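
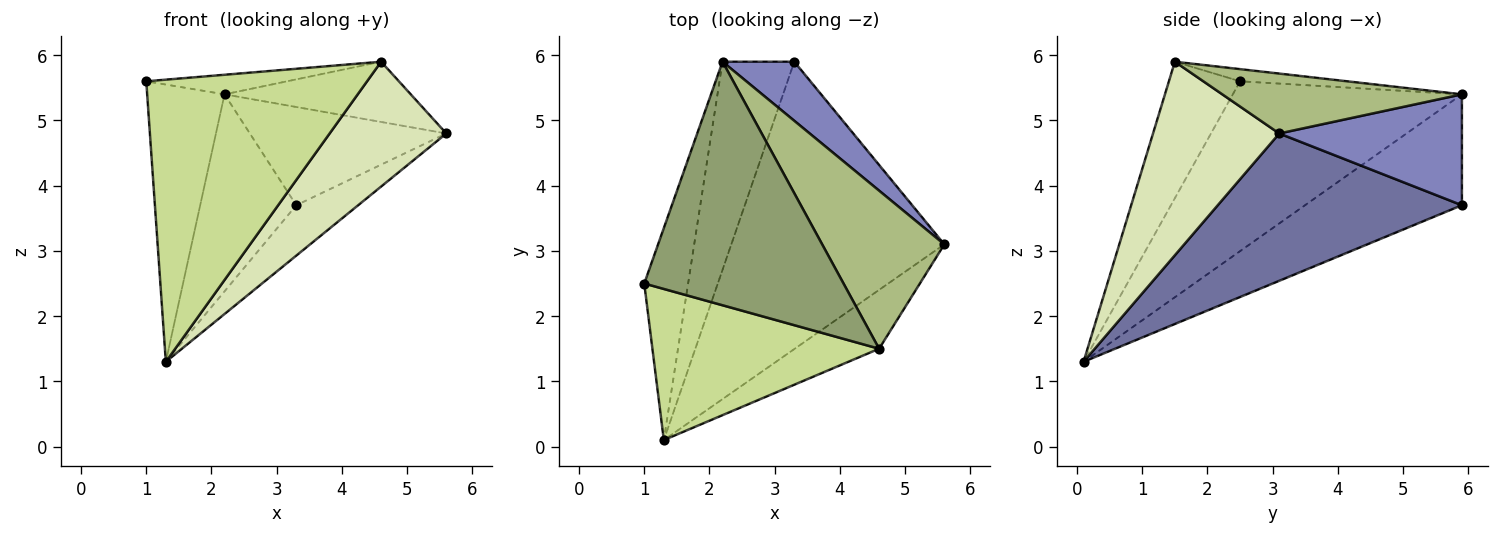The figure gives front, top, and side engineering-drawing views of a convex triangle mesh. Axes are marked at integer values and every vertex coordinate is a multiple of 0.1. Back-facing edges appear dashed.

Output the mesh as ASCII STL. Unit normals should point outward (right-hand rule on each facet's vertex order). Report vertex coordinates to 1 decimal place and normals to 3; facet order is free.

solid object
 facet normal 0.563 0.143 -0.814
  outer loop
   vertex 1.3 0.1 1.3
   vertex 3.3 5.9 3.7
   vertex 5.6 3.1 4.8
  endloop
 endfacet
 facet normal 0.623 0.670 0.403
  outer loop
   vertex 2.2 5.9 5.4
   vertex 5.6 3.1 4.8
   vertex 3.3 5.9 3.7
  endloop
 endfacet
 facet normal -0.920 0.311 -0.238
  outer loop
   vertex 2.2 5.9 5.4
   vertex 1.3 0.1 1.3
   vertex 1.0 2.5 5.6
  endloop
 endfacet
 facet normal -0.747 0.457 -0.483
  outer loop
   vertex 2.2 5.9 5.4
   vertex 3.3 5.9 3.7
   vertex 1.3 0.1 1.3
  endloop
 endfacet
 facet normal -0.061 0.080 0.995
  outer loop
   vertex 4.6 1.5 5.9
   vertex 2.2 5.9 5.4
   vertex 1.0 2.5 5.6
  endloop
 endfacet
 facet normal 0.417 0.324 0.850
  outer loop
   vertex 4.6 1.5 5.9
   vertex 5.6 3.1 4.8
   vertex 2.2 5.9 5.4
  endloop
 endfacet
 facet normal -0.273 -0.848 0.454
  outer loop
   vertex 4.6 1.5 5.9
   vertex 1.0 2.5 5.6
   vertex 1.3 0.1 1.3
  endloop
 endfacet
 facet normal 0.699 -0.647 -0.305
  outer loop
   vertex 4.6 1.5 5.9
   vertex 1.3 0.1 1.3
   vertex 5.6 3.1 4.8
  endloop
 endfacet
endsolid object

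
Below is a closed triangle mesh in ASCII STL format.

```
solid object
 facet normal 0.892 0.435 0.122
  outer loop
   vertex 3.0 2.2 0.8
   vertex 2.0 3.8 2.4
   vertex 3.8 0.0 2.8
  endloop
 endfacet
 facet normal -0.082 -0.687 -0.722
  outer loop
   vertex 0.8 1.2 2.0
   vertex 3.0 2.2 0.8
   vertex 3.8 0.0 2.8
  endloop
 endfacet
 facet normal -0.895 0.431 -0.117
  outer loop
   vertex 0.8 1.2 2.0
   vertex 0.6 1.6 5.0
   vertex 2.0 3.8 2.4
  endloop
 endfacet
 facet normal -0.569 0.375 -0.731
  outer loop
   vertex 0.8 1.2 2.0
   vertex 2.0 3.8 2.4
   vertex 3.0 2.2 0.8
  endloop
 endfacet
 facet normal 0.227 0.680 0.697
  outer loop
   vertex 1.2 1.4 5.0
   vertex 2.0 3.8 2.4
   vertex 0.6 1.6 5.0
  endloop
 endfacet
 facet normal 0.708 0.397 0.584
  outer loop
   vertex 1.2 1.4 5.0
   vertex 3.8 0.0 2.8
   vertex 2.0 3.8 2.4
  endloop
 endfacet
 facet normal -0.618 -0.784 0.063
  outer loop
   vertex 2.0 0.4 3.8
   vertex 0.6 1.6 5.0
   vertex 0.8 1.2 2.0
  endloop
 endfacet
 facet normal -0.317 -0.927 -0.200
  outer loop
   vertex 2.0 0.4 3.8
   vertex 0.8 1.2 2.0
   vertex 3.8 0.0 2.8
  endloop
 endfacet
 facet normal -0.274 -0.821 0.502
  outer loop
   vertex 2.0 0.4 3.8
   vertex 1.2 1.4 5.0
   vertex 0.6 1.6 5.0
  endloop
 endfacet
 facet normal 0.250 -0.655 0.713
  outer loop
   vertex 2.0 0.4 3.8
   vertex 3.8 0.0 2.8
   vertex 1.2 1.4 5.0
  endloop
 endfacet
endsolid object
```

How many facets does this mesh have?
10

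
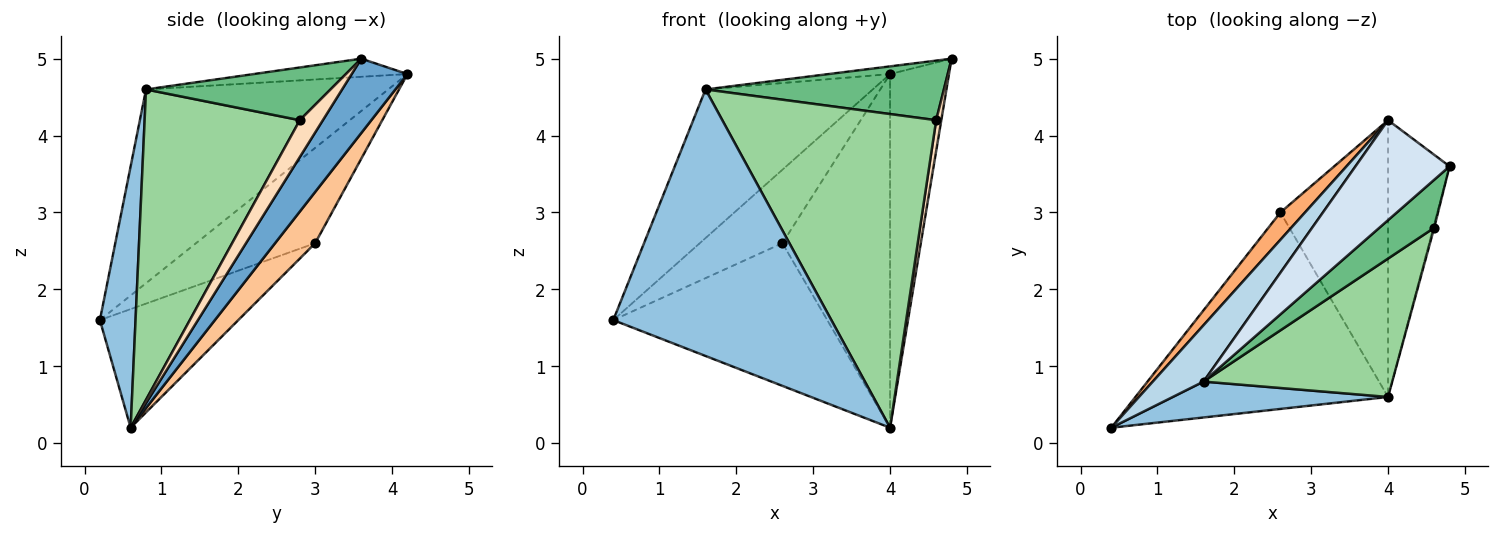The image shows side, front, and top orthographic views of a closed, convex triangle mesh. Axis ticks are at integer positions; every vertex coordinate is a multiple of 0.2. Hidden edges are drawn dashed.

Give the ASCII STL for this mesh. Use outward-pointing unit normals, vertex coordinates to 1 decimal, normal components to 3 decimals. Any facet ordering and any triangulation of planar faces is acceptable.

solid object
 facet normal 0.597 0.632 -0.494
  outer loop
   vertex 4.0 4.2 4.8
   vertex 4.8 3.6 5.0
   vertex 4.0 0.6 0.2
  endloop
 endfacet
 facet normal 0.160 -0.978 0.132
  outer loop
   vertex 1.6 0.8 4.6
   vertex 0.4 0.2 1.6
   vertex 4.0 0.6 0.2
  endloop
 endfacet
 facet normal -0.804 0.555 0.211
  outer loop
   vertex 1.6 0.8 4.6
   vertex 4.0 4.2 4.8
   vertex 0.4 0.2 1.6
  endloop
 endfacet
 facet normal -0.188 0.075 0.979
  outer loop
   vertex 1.6 0.8 4.6
   vertex 4.8 3.6 5.0
   vertex 4.0 4.2 4.8
  endloop
 endfacet
 facet normal -0.355 0.549 -0.756
  outer loop
   vertex 2.6 3.0 2.6
   vertex 4.0 0.6 0.2
   vertex 0.4 0.2 1.6
  endloop
 endfacet
 facet normal -0.804 0.558 0.207
  outer loop
   vertex 2.6 3.0 2.6
   vertex 0.4 0.2 1.6
   vertex 4.0 4.2 4.8
  endloop
 endfacet
 facet normal 0.282 0.756 -0.591
  outer loop
   vertex 2.6 3.0 2.6
   vertex 4.0 4.2 4.8
   vertex 4.0 0.6 0.2
  endloop
 endfacet
 facet normal 0.976 -0.217 -0.027
  outer loop
   vertex 4.6 2.8 4.2
   vertex 4.0 0.6 0.2
   vertex 4.8 3.6 5.0
  endloop
 endfacet
 facet normal 0.516 -0.667 0.538
  outer loop
   vertex 4.6 2.8 4.2
   vertex 4.8 3.6 5.0
   vertex 1.6 0.8 4.6
  endloop
 endfacet
 facet normal 0.553 -0.762 0.336
  outer loop
   vertex 4.6 2.8 4.2
   vertex 1.6 0.8 4.6
   vertex 4.0 0.6 0.2
  endloop
 endfacet
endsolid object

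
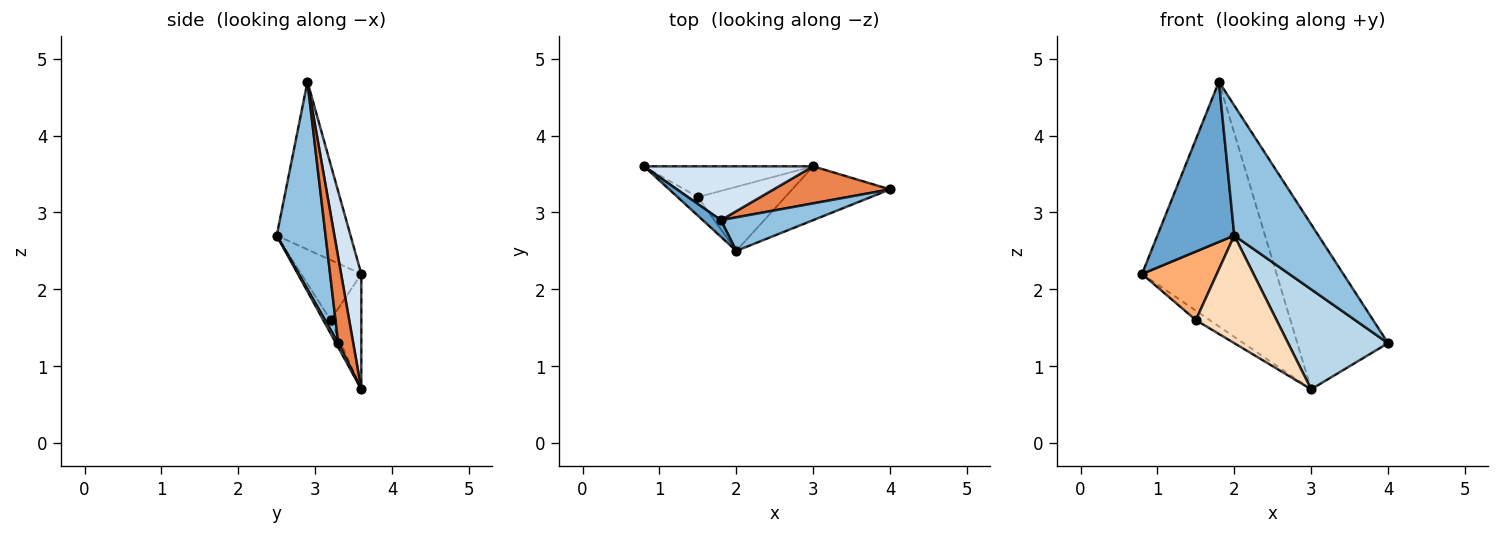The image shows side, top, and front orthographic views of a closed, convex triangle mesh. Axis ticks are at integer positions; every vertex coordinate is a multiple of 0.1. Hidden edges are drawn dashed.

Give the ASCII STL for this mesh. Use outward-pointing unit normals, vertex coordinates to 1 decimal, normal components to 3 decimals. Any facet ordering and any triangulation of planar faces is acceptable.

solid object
 facet normal -0.691 -0.719 0.075
  outer loop
   vertex 1.8 2.9 4.7
   vertex 0.8 3.6 2.2
   vertex 2.0 2.5 2.7
  endloop
 endfacet
 facet normal 0.490 -0.844 0.218
  outer loop
   vertex 1.8 2.9 4.7
   vertex 2.0 2.5 2.7
   vertex 4.0 3.3 1.3
  endloop
 endfacet
 facet normal 0.020 -0.880 -0.474
  outer loop
   vertex 3.0 3.6 0.7
   vertex 4.0 3.3 1.3
   vertex 2.0 2.5 2.7
  endloop
 endfacet
 facet normal 0.145 0.966 0.213
  outer loop
   vertex 3.0 3.6 0.7
   vertex 0.8 3.6 2.2
   vertex 1.8 2.9 4.7
  endloop
 endfacet
 facet normal 0.159 0.963 0.216
  outer loop
   vertex 3.0 3.6 0.7
   vertex 1.8 2.9 4.7
   vertex 4.0 3.3 1.3
  endloop
 endfacet
 facet normal -0.613 -0.763 -0.207
  outer loop
   vertex 1.5 3.2 1.6
   vertex 2.0 2.5 2.7
   vertex 0.8 3.6 2.2
  endloop
 endfacet
 facet normal -0.546 0.246 -0.801
  outer loop
   vertex 1.5 3.2 1.6
   vertex 0.8 3.6 2.2
   vertex 3.0 3.6 0.7
  endloop
 endfacet
 facet normal -0.078 -0.857 -0.510
  outer loop
   vertex 1.5 3.2 1.6
   vertex 3.0 3.6 0.7
   vertex 2.0 2.5 2.7
  endloop
 endfacet
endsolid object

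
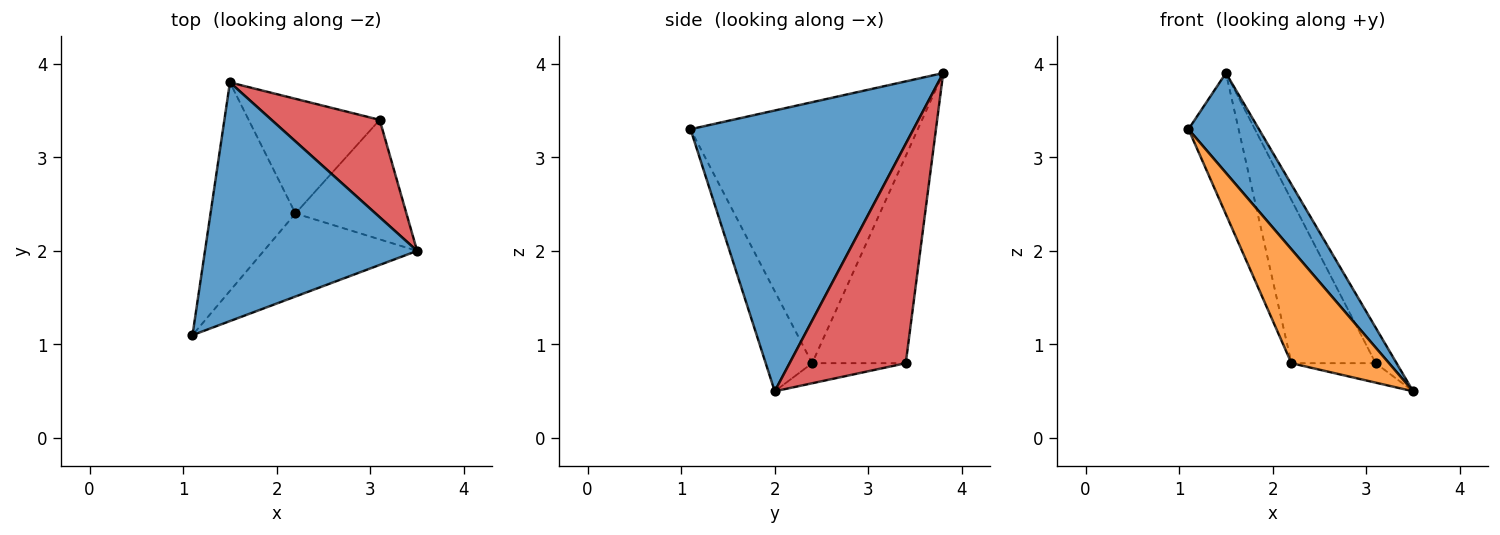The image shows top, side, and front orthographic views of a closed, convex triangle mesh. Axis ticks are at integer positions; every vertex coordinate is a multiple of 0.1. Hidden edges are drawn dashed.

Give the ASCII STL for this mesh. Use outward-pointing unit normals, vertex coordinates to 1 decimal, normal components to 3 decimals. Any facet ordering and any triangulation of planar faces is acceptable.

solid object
 facet normal 0.774 -0.245 0.585
  outer loop
   vertex 1.5 3.8 3.9
   vertex 1.1 1.1 3.3
   vertex 3.5 2.0 0.5
  endloop
 endfacet
 facet normal -0.359 -0.754 -0.550
  outer loop
   vertex 2.2 2.4 0.8
   vertex 3.5 2.0 0.5
   vertex 1.1 1.1 3.3
  endloop
 endfacet
 facet normal -0.931 0.205 -0.303
  outer loop
   vertex 2.2 2.4 0.8
   vertex 1.1 1.1 3.3
   vertex 1.5 3.8 3.9
  endloop
 endfacet
 facet normal 0.885 0.159 0.436
  outer loop
   vertex 3.1 3.4 0.8
   vertex 1.5 3.8 3.9
   vertex 3.5 2.0 0.5
  endloop
 endfacet
 facet normal -0.176 0.158 -0.972
  outer loop
   vertex 3.1 3.4 0.8
   vertex 3.5 2.0 0.5
   vertex 2.2 2.4 0.8
  endloop
 endfacet
 facet normal -0.673 0.605 -0.425
  outer loop
   vertex 3.1 3.4 0.8
   vertex 2.2 2.4 0.8
   vertex 1.5 3.8 3.9
  endloop
 endfacet
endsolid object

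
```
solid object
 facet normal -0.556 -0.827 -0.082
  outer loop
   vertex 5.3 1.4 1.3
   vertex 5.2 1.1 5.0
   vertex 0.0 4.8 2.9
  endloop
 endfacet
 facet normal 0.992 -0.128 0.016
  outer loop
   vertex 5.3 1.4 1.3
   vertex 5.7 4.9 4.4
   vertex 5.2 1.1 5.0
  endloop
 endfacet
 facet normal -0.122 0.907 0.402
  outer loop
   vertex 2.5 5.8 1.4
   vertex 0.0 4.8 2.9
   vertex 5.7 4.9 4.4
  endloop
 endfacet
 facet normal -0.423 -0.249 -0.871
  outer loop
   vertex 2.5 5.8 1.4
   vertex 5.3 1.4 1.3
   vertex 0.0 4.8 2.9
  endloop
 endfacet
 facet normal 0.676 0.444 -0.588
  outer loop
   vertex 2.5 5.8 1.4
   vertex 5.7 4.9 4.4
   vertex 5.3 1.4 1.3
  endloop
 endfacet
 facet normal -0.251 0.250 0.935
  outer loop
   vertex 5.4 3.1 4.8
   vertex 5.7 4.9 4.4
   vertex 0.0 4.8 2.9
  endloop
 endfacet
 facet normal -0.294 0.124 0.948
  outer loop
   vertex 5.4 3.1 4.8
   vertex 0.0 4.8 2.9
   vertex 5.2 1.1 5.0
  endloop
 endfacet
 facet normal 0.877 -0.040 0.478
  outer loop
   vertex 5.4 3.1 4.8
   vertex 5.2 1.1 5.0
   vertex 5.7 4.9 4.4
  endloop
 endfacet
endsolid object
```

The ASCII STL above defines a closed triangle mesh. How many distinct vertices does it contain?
6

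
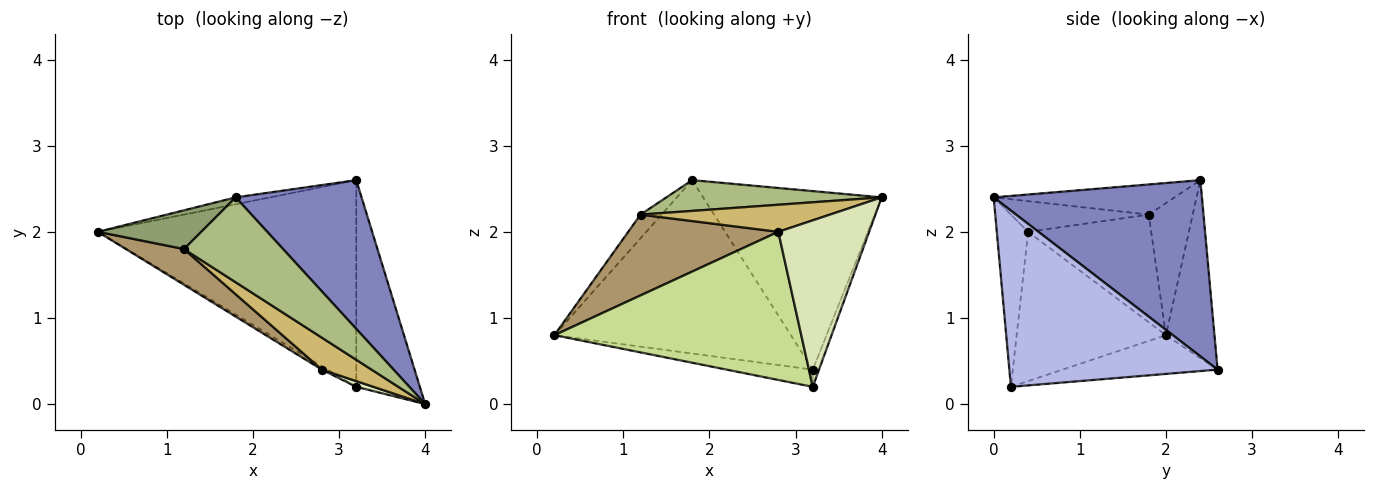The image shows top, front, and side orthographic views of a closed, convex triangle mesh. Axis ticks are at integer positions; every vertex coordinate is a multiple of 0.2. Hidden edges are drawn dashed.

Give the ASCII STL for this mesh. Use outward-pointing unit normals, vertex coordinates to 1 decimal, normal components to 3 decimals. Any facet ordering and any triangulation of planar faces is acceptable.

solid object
 facet normal -0.201 0.979 -0.039
  outer loop
   vertex 1.8 2.4 2.6
   vertex 3.2 2.6 0.4
   vertex 0.2 2.0 0.8
  endloop
 endfacet
 facet normal 0.667 0.572 0.477
  outer loop
   vertex 1.8 2.4 2.6
   vertex 4.0 0.0 2.4
   vertex 3.2 2.6 0.4
  endloop
 endfacet
 facet normal -0.148 0.082 -0.986
  outer loop
   vertex 3.2 0.2 0.2
   vertex 0.2 2.0 0.8
   vertex 3.2 2.6 0.4
  endloop
 endfacet
 facet normal 0.940 0.028 -0.339
  outer loop
   vertex 3.2 0.2 0.2
   vertex 3.2 2.6 0.4
   vertex 4.0 0.0 2.4
  endloop
 endfacet
 facet normal -0.737 0.352 0.577
  outer loop
   vertex 1.2 1.8 2.2
   vertex 1.8 2.4 2.6
   vertex 0.2 2.0 0.8
  endloop
 endfacet
 facet normal -0.275 -0.328 0.904
  outer loop
   vertex 1.2 1.8 2.2
   vertex 4.0 0.0 2.4
   vertex 1.8 2.4 2.6
  endloop
 endfacet
 facet normal -0.517 -0.856 -0.020
  outer loop
   vertex 2.8 0.4 2.0
   vertex 0.2 2.0 0.8
   vertex 3.2 0.2 0.2
  endloop
 endfacet
 facet normal -0.326 -0.945 0.033
  outer loop
   vertex 2.8 0.4 2.0
   vertex 3.2 0.2 0.2
   vertex 4.0 0.0 2.4
  endloop
 endfacet
 facet normal -0.600 -0.732 0.324
  outer loop
   vertex 2.8 0.4 2.0
   vertex 1.2 1.8 2.2
   vertex 0.2 2.0 0.8
  endloop
 endfacet
 facet normal -0.425 -0.585 0.691
  outer loop
   vertex 2.8 0.4 2.0
   vertex 4.0 0.0 2.4
   vertex 1.2 1.8 2.2
  endloop
 endfacet
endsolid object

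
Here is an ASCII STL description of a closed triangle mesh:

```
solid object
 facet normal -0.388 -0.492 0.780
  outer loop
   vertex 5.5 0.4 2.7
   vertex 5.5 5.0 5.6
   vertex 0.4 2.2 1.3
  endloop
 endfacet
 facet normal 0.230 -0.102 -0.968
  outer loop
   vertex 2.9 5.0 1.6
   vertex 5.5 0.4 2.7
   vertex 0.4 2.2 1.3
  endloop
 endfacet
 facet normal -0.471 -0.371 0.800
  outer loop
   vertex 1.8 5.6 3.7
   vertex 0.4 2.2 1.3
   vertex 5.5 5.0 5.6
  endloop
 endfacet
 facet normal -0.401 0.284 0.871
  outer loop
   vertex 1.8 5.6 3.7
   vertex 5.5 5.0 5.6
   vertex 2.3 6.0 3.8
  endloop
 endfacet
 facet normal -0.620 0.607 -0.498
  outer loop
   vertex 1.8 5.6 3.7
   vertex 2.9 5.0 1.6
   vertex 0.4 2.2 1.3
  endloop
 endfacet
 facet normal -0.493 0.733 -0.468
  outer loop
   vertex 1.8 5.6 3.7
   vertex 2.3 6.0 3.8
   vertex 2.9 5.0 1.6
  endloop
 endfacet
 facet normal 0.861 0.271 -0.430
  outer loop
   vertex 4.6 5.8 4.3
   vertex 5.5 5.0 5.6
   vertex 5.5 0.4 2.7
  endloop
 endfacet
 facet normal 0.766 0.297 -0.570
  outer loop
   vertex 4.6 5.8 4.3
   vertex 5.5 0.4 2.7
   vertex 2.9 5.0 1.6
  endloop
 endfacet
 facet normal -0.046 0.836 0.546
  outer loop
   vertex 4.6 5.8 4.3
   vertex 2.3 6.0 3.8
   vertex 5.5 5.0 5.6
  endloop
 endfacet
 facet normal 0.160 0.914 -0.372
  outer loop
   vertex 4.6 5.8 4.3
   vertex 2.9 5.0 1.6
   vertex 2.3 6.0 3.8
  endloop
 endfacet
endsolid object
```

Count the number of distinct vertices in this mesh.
7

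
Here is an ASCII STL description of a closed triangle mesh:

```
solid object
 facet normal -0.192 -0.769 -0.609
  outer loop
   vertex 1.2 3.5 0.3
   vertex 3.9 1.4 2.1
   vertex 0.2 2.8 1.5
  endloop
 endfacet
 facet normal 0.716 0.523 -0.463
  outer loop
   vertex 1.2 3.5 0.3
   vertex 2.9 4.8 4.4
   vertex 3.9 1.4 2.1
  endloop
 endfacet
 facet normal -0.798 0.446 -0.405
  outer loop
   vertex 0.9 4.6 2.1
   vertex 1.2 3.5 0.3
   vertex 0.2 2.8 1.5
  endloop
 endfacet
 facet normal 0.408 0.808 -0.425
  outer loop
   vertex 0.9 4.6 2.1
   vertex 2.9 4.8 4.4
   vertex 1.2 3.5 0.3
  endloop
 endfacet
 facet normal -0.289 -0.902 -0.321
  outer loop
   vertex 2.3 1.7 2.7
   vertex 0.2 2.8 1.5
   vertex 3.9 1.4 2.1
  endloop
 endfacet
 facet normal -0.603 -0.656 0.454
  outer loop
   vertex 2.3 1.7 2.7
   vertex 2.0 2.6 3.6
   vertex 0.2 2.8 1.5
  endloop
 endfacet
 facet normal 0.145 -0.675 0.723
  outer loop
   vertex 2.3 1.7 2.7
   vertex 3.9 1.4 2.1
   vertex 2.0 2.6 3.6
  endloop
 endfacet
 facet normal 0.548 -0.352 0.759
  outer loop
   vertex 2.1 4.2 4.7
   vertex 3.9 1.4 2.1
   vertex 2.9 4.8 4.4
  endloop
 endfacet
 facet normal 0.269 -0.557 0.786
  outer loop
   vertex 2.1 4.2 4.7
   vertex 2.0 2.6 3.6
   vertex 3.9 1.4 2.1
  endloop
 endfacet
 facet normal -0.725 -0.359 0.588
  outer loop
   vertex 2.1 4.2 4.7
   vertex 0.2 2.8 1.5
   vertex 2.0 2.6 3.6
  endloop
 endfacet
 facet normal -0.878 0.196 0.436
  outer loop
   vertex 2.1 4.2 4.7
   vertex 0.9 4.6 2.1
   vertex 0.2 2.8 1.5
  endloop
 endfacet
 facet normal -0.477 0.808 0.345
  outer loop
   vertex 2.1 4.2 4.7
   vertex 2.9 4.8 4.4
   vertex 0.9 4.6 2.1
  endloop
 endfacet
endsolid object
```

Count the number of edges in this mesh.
18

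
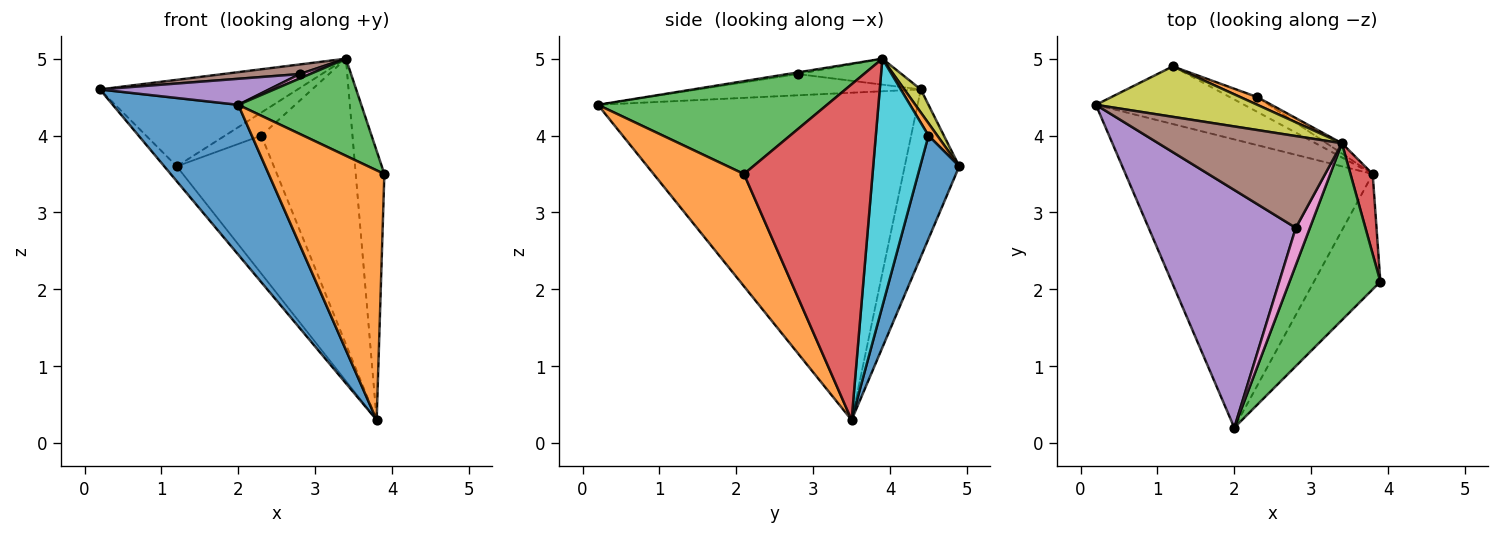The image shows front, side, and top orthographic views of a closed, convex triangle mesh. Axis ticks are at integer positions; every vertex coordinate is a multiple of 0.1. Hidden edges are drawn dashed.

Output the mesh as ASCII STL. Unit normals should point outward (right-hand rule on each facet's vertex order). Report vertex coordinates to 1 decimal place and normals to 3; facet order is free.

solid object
 facet normal -0.762 -0.299 -0.575
  outer loop
   vertex 3.8 3.5 0.3
   vertex 2.0 0.2 4.4
   vertex 0.2 4.4 4.6
  endloop
 endfacet
 facet normal 0.578 -0.741 -0.342
  outer loop
   vertex 3.8 3.5 0.3
   vertex 3.9 2.1 3.5
   vertex 2.0 0.2 4.4
  endloop
 endfacet
 facet normal 0.668 -0.358 0.653
  outer loop
   vertex 3.4 3.9 5.0
   vertex 2.0 0.2 4.4
   vertex 3.9 2.1 3.5
  endloop
 endfacet
 facet normal 0.974 0.217 0.064
  outer loop
   vertex 3.4 3.9 5.0
   vertex 3.9 2.1 3.5
   vertex 3.8 3.5 0.3
  endloop
 endfacet
 facet normal -0.142 -0.108 0.984
  outer loop
   vertex 2.8 2.8 4.8
   vertex 0.2 4.4 4.6
   vertex 2.0 0.2 4.4
  endloop
 endfacet
 facet normal -0.139 -0.103 0.985
  outer loop
   vertex 2.8 2.8 4.8
   vertex 3.4 3.9 5.0
   vertex 0.2 4.4 4.6
  endloop
 endfacet
 facet normal -0.116 -0.116 0.986
  outer loop
   vertex 2.8 2.8 4.8
   vertex 2.0 0.2 4.4
   vertex 3.4 3.9 5.0
  endloop
 endfacet
 facet normal -0.738 0.169 -0.653
  outer loop
   vertex 1.2 4.9 3.6
   vertex 3.8 3.5 0.3
   vertex 0.2 4.4 4.6
  endloop
 endfacet
 facet normal 0.072 0.862 0.503
  outer loop
   vertex 1.2 4.9 3.6
   vertex 0.2 4.4 4.6
   vertex 3.4 3.9 5.0
  endloop
 endfacet
 facet normal 0.500 0.865 -0.031
  outer loop
   vertex 2.3 4.5 4.0
   vertex 3.4 3.9 5.0
   vertex 3.8 3.5 0.3
  endloop
 endfacet
 facet normal 0.372 0.923 -0.099
  outer loop
   vertex 2.3 4.5 4.0
   vertex 3.8 3.5 0.3
   vertex 1.2 4.9 3.6
  endloop
 endfacet
 facet normal 0.224 0.925 0.308
  outer loop
   vertex 2.3 4.5 4.0
   vertex 1.2 4.9 3.6
   vertex 3.4 3.9 5.0
  endloop
 endfacet
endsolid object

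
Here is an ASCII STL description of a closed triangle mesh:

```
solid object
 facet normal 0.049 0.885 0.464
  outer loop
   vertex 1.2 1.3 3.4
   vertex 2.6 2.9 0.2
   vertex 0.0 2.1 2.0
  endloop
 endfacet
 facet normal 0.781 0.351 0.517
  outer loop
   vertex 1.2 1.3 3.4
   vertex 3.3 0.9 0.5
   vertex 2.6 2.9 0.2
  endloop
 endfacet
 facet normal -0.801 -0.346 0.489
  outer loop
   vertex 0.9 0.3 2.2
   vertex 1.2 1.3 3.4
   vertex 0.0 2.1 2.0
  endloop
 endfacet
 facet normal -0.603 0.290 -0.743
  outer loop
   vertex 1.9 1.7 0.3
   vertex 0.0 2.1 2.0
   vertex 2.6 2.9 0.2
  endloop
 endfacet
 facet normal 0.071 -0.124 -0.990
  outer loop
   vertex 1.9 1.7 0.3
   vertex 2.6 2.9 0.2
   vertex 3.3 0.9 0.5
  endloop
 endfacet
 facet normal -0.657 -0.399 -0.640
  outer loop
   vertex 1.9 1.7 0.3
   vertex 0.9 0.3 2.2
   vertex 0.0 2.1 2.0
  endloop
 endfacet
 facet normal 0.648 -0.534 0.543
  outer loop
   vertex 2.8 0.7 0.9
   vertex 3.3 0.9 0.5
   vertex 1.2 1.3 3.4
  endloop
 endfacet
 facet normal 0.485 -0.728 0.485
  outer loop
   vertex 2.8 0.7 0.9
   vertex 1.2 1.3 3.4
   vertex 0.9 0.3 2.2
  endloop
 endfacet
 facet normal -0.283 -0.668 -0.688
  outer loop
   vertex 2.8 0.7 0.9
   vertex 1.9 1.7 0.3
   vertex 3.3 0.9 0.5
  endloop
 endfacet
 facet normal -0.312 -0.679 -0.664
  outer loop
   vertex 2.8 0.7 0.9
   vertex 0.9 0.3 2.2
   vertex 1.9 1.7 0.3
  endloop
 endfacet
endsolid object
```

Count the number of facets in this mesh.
10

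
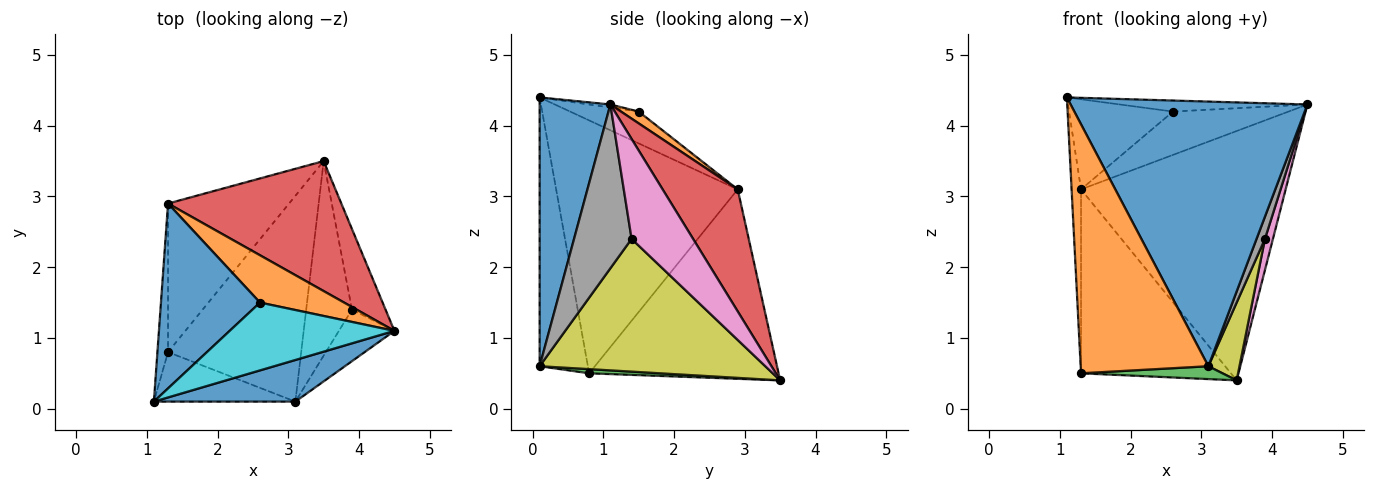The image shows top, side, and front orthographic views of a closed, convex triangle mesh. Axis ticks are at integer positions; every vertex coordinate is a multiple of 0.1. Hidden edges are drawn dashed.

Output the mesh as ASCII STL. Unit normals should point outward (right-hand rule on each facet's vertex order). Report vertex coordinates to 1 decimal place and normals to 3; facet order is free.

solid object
 facet normal 0.283 -0.947 0.149
  outer loop
   vertex 3.1 0.1 0.6
   vertex 4.5 1.1 4.3
   vertex 1.1 0.1 4.4
  endloop
 endfacet
 facet normal -0.347 -0.920 -0.183
  outer loop
   vertex 1.3 0.8 0.5
   vertex 3.1 0.1 0.6
   vertex 1.1 0.1 4.4
  endloop
 endfacet
 facet normal 0.031 -0.062 -0.998
  outer loop
   vertex 1.3 0.8 0.5
   vertex 3.5 3.5 0.4
   vertex 3.1 0.1 0.6
  endloop
 endfacet
 facet normal 0.309 0.843 0.440
  outer loop
   vertex 1.3 2.9 3.1
   vertex 4.5 1.1 4.3
   vertex 3.5 3.5 0.4
  endloop
 endfacet
 facet normal -0.998 0.052 -0.042
  outer loop
   vertex 1.3 2.9 3.1
   vertex 1.3 0.8 0.5
   vertex 1.1 0.1 4.4
  endloop
 endfacet
 facet normal -0.701 0.555 -0.448
  outer loop
   vertex 1.3 2.9 3.1
   vertex 3.5 3.5 0.4
   vertex 1.3 0.8 0.5
  endloop
 endfacet
 facet normal 0.941 -0.122 -0.316
  outer loop
   vertex 3.9 1.4 2.4
   vertex 3.5 3.5 0.4
   vertex 4.5 1.1 4.3
  endloop
 endfacet
 facet normal 0.938 -0.137 -0.318
  outer loop
   vertex 3.9 1.4 2.4
   vertex 4.5 1.1 4.3
   vertex 3.1 0.1 0.6
  endloop
 endfacet
 facet normal 0.937 -0.129 -0.323
  outer loop
   vertex 3.9 1.4 2.4
   vertex 3.1 0.1 0.6
   vertex 3.5 3.5 0.4
  endloop
 endfacet
 facet normal -0.018 0.160 0.987
  outer loop
   vertex 2.6 1.5 4.2
   vertex 1.1 0.1 4.4
   vertex 4.5 1.1 4.3
  endloop
 endfacet
 facet normal -0.278 0.421 0.864
  outer loop
   vertex 2.6 1.5 4.2
   vertex 1.3 2.9 3.1
   vertex 1.1 0.1 4.4
  endloop
 endfacet
 facet normal 0.103 0.672 0.734
  outer loop
   vertex 2.6 1.5 4.2
   vertex 4.5 1.1 4.3
   vertex 1.3 2.9 3.1
  endloop
 endfacet
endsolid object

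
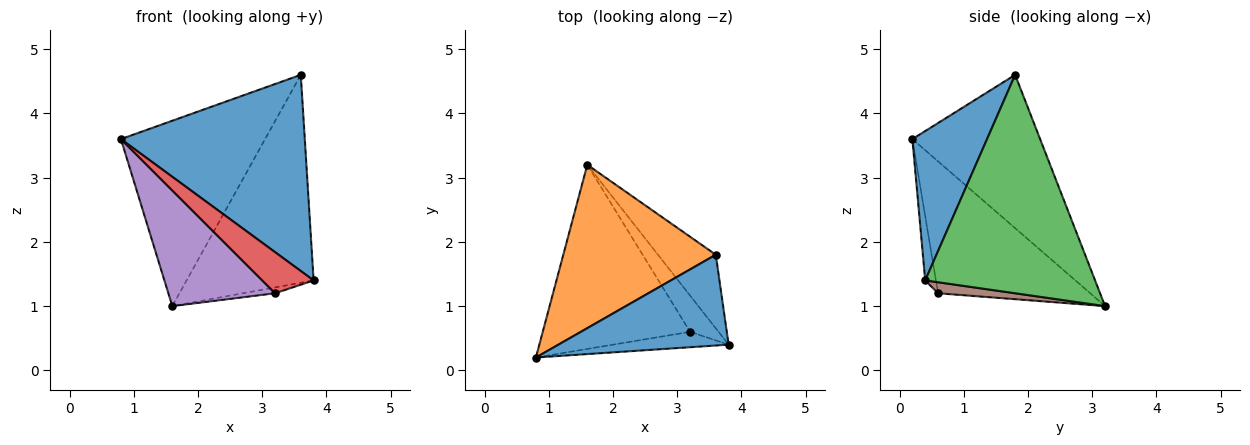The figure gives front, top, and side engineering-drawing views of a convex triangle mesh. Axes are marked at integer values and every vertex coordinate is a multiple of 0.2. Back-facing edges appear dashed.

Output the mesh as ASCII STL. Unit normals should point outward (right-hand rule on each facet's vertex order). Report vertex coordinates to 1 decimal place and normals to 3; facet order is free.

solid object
 facet normal 0.346 -0.852 0.394
  outer loop
   vertex 3.6 1.8 4.6
   vertex 0.8 0.2 3.6
   vertex 3.8 0.4 1.4
  endloop
 endfacet
 facet normal -0.554 0.625 0.551
  outer loop
   vertex 3.6 1.8 4.6
   vertex 1.6 3.2 1.0
   vertex 0.8 0.2 3.6
  endloop
 endfacet
 facet normal 0.783 0.586 -0.207
  outer loop
   vertex 3.6 1.8 4.6
   vertex 3.8 0.4 1.4
   vertex 1.6 3.2 1.0
  endloop
 endfacet
 facet normal -0.191 -0.919 -0.345
  outer loop
   vertex 3.2 0.6 1.2
   vertex 3.8 0.4 1.4
   vertex 0.8 0.2 3.6
  endloop
 endfacet
 facet normal -0.604 -0.424 -0.675
  outer loop
   vertex 3.2 0.6 1.2
   vertex 0.8 0.2 3.6
   vertex 1.6 3.2 1.0
  endloop
 endfacet
 facet normal 0.357 0.149 -0.922
  outer loop
   vertex 3.2 0.6 1.2
   vertex 1.6 3.2 1.0
   vertex 3.8 0.4 1.4
  endloop
 endfacet
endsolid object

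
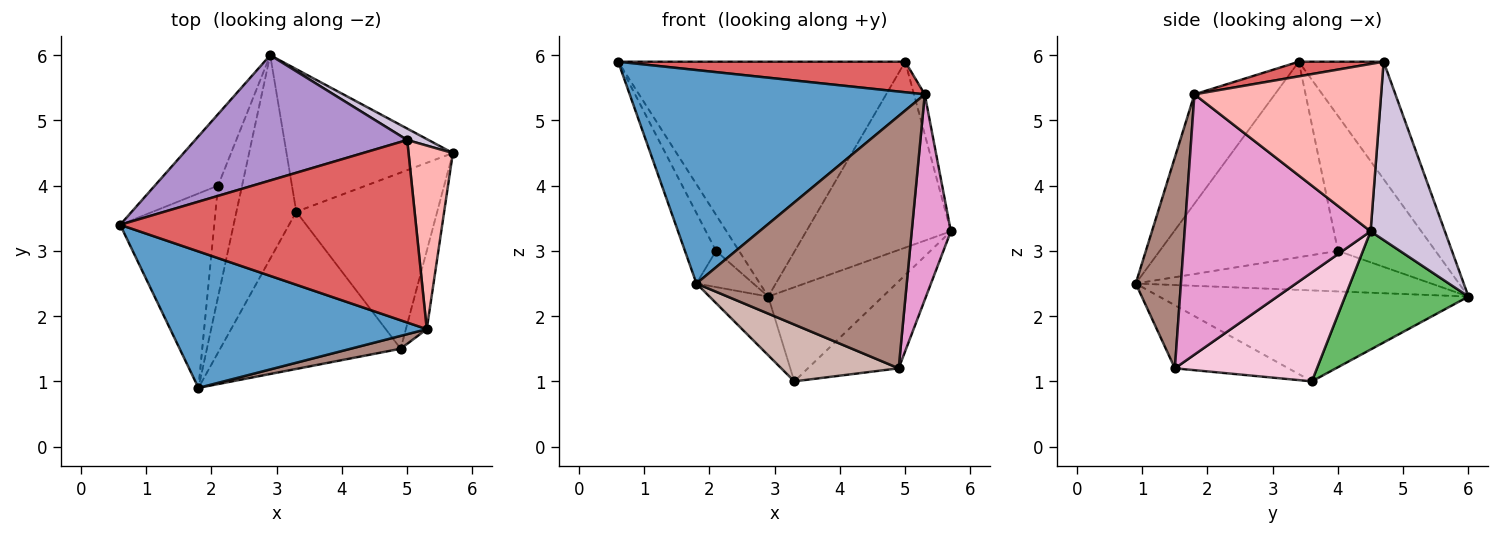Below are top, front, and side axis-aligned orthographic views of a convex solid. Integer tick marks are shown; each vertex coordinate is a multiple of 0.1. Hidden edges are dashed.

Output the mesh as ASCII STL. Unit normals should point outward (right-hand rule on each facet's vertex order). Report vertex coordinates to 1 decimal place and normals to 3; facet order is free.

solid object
 facet normal -0.224 -0.821 0.525
  outer loop
   vertex 5.3 1.8 5.4
   vertex 0.6 3.4 5.9
   vertex 1.8 0.9 2.5
  endloop
 endfacet
 facet normal -0.890 0.155 -0.428
  outer loop
   vertex 2.1 4.0 3.0
   vertex 1.8 0.9 2.5
   vertex 0.6 3.4 5.9
  endloop
 endfacet
 facet normal -0.886 0.209 -0.415
  outer loop
   vertex 2.1 4.0 3.0
   vertex 0.6 3.4 5.9
   vertex 2.9 6.0 2.3
  endloop
 endfacet
 facet normal -0.849 0.163 -0.503
  outer loop
   vertex 2.1 4.0 3.0
   vertex 2.9 6.0 2.3
   vertex 1.8 0.9 2.5
  endloop
 endfacet
 facet normal 0.510 0.474 -0.718
  outer loop
   vertex 3.3 3.6 1.0
   vertex 2.9 6.0 2.3
   vertex 5.7 4.5 3.3
  endloop
 endfacet
 facet normal -0.825 0.157 -0.543
  outer loop
   vertex 3.3 3.6 1.0
   vertex 1.8 0.9 2.5
   vertex 2.9 6.0 2.3
  endloop
 endfacet
 facet normal 0.049 -0.165 0.985
  outer loop
   vertex 5.0 4.7 5.9
   vertex 0.6 3.4 5.9
   vertex 5.3 1.8 5.4
  endloop
 endfacet
 facet normal 0.965 0.056 0.256
  outer loop
   vertex 5.0 4.7 5.9
   vertex 5.3 1.8 5.4
   vertex 5.7 4.5 3.3
  endloop
 endfacet
 facet normal -0.252 0.854 0.455
  outer loop
   vertex 5.0 4.7 5.9
   vertex 2.9 6.0 2.3
   vertex 0.6 3.4 5.9
  endloop
 endfacet
 facet normal 0.456 0.888 0.055
  outer loop
   vertex 5.0 4.7 5.9
   vertex 5.7 4.5 3.3
   vertex 2.9 6.0 2.3
  endloop
 endfacet
 facet normal 0.210 -0.976 0.050
  outer loop
   vertex 4.9 1.5 1.2
   vertex 5.3 1.8 5.4
   vertex 1.8 0.9 2.5
  endloop
 endfacet
 facet normal -0.312 -0.323 -0.893
  outer loop
   vertex 4.9 1.5 1.2
   vertex 1.8 0.9 2.5
   vertex 3.3 3.6 1.0
  endloop
 endfacet
 facet normal 0.976 -0.205 -0.078
  outer loop
   vertex 4.9 1.5 1.2
   vertex 5.7 4.5 3.3
   vertex 5.3 1.8 5.4
  endloop
 endfacet
 facet normal 0.570 0.364 -0.737
  outer loop
   vertex 4.9 1.5 1.2
   vertex 3.3 3.6 1.0
   vertex 5.7 4.5 3.3
  endloop
 endfacet
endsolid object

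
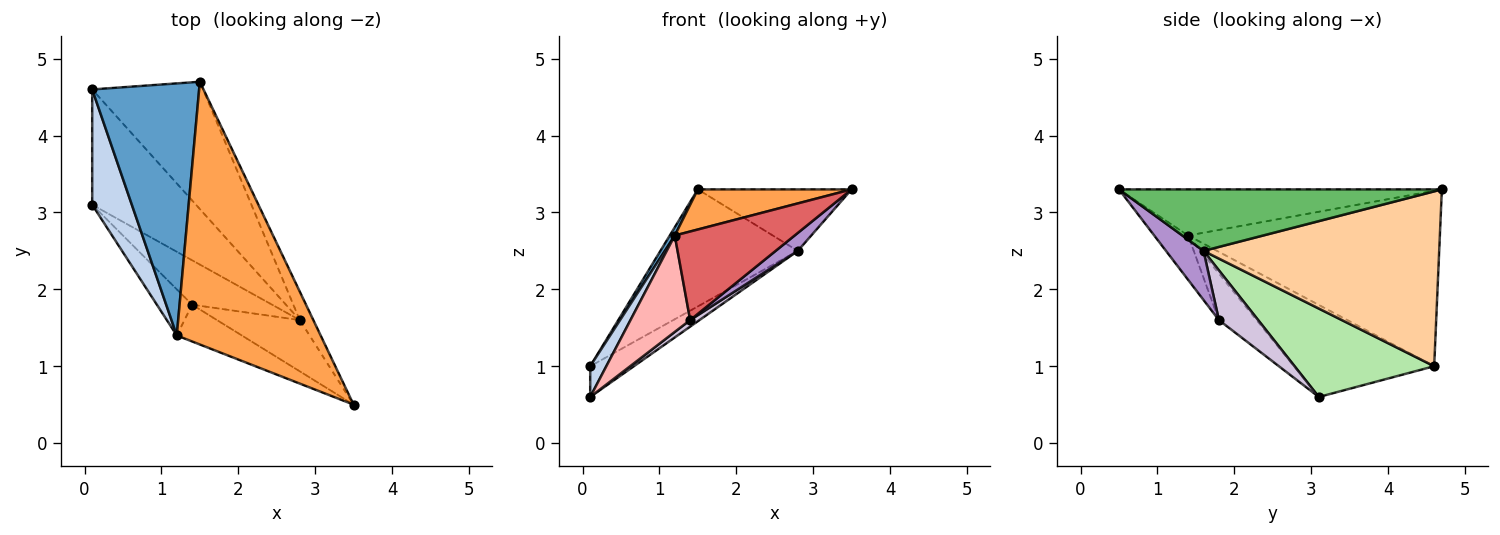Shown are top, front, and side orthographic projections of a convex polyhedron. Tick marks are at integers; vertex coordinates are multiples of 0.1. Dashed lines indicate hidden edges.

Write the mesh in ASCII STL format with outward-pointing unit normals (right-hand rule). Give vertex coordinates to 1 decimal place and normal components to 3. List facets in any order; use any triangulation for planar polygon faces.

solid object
 facet normal -0.854 -0.017 0.520
  outer loop
   vertex 1.2 1.4 2.7
   vertex 1.5 4.7 3.3
   vertex 0.1 4.6 1.0
  endloop
 endfacet
 facet normal -0.913 -0.105 0.393
  outer loop
   vertex 1.2 1.4 2.7
   vertex 0.1 4.6 1.0
   vertex 0.1 3.1 0.6
  endloop
 endfacet
 facet normal -0.302 -0.144 0.942
  outer loop
   vertex 1.2 1.4 2.7
   vertex 3.5 0.5 3.3
   vertex 1.5 4.7 3.3
  endloop
 endfacet
 facet normal 0.758 0.442 -0.480
  outer loop
   vertex 2.8 1.6 2.5
   vertex 0.1 4.6 1.0
   vertex 1.5 4.7 3.3
  endloop
 endfacet
 facet normal 0.886 0.422 -0.195
  outer loop
   vertex 2.8 1.6 2.5
   vertex 1.5 4.7 3.3
   vertex 3.5 0.5 3.3
  endloop
 endfacet
 facet normal 0.636 0.199 -0.746
  outer loop
   vertex 2.8 1.6 2.5
   vertex 0.1 3.1 0.6
   vertex 0.1 4.6 1.0
  endloop
 endfacet
 facet normal -0.253 -0.894 -0.371
  outer loop
   vertex 1.4 1.8 1.6
   vertex 3.5 0.5 3.3
   vertex 1.2 1.4 2.7
  endloop
 endfacet
 facet normal -0.495 -0.784 -0.375
  outer loop
   vertex 1.4 1.8 1.6
   vertex 1.2 1.4 2.7
   vertex 0.1 3.1 0.6
  endloop
 endfacet
 facet normal 0.488 -0.288 -0.824
  outer loop
   vertex 1.4 1.8 1.6
   vertex 2.8 1.6 2.5
   vertex 3.5 0.5 3.3
  endloop
 endfacet
 facet normal 0.524 -0.124 -0.843
  outer loop
   vertex 1.4 1.8 1.6
   vertex 0.1 3.1 0.6
   vertex 2.8 1.6 2.5
  endloop
 endfacet
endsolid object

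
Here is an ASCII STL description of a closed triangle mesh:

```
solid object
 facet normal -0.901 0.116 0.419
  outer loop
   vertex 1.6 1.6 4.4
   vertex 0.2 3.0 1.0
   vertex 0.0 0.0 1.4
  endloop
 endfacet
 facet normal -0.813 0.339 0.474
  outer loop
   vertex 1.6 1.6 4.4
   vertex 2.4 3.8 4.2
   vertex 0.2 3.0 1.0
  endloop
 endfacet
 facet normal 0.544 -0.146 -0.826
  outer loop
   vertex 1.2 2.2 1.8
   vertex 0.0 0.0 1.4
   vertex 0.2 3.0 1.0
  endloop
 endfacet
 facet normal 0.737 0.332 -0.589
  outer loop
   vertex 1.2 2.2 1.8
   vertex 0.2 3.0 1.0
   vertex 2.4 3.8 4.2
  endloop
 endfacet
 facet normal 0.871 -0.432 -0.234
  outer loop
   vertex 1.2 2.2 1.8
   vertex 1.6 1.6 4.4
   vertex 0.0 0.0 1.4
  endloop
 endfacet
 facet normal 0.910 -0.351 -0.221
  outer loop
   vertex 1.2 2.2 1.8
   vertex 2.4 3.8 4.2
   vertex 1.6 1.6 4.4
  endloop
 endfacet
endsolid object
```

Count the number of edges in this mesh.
9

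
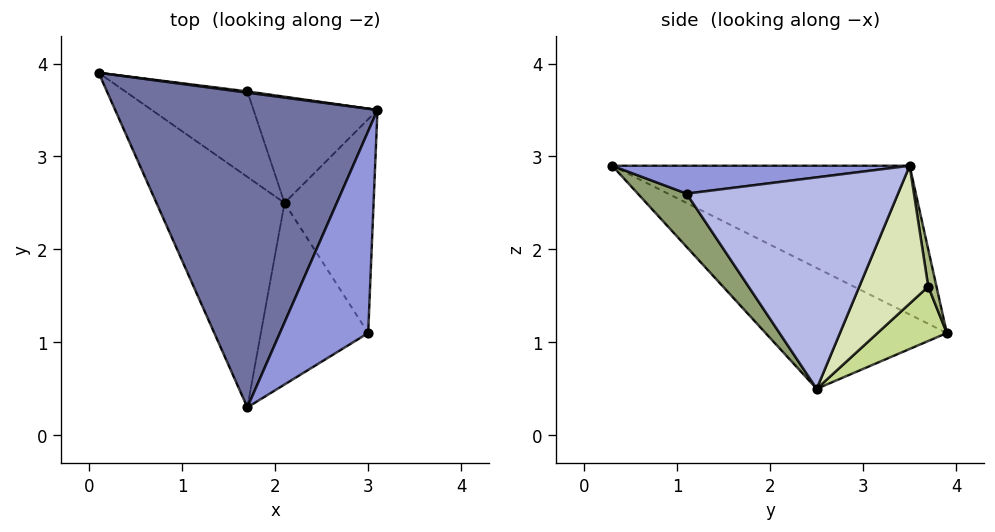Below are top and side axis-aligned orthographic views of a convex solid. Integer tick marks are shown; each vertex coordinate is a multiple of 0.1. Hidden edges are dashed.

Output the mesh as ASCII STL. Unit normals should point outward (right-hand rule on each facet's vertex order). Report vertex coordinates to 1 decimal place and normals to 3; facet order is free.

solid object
 facet normal -0.482 0.211 0.850
  outer loop
   vertex 1.7 0.3 2.9
   vertex 3.1 3.5 2.9
   vertex 0.1 3.9 1.1
  endloop
 endfacet
 facet normal -0.570 -0.556 -0.605
  outer loop
   vertex 2.1 2.5 0.5
   vertex 1.7 0.3 2.9
   vertex 0.1 3.9 1.1
  endloop
 endfacet
 facet normal 0.299 -0.131 0.945
  outer loop
   vertex 3.0 1.1 2.6
   vertex 3.1 3.5 2.9
   vertex 1.7 0.3 2.9
  endloop
 endfacet
 facet normal 0.922 0.010 -0.388
  outer loop
   vertex 3.0 1.1 2.6
   vertex 2.1 2.5 0.5
   vertex 3.1 3.5 2.9
  endloop
 endfacet
 facet normal 0.305 -0.727 -0.615
  outer loop
   vertex 3.0 1.1 2.6
   vertex 1.7 0.3 2.9
   vertex 2.1 2.5 0.5
  endloop
 endfacet
 facet normal 0.115 0.993 0.029
  outer loop
   vertex 1.7 3.7 1.6
   vertex 0.1 3.9 1.1
   vertex 3.1 3.5 2.9
  endloop
 endfacet
 facet normal 0.292 0.697 -0.655
  outer loop
   vertex 1.7 3.7 1.6
   vertex 2.1 2.5 0.5
   vertex 0.1 3.9 1.1
  endloop
 endfacet
 facet normal 0.564 0.652 -0.507
  outer loop
   vertex 1.7 3.7 1.6
   vertex 3.1 3.5 2.9
   vertex 2.1 2.5 0.5
  endloop
 endfacet
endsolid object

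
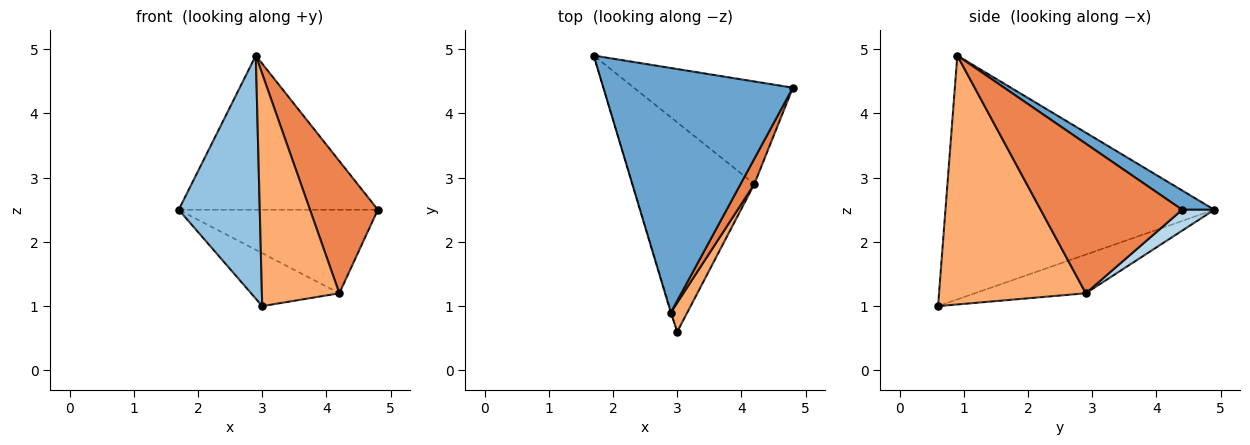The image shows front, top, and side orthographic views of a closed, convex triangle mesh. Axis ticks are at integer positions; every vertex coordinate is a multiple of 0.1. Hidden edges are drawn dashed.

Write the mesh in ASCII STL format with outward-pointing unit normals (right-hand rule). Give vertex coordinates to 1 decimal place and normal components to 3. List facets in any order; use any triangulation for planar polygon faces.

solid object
 facet normal 0.086 0.531 0.843
  outer loop
   vertex 2.9 0.9 4.9
   vertex 4.8 4.4 2.5
   vertex 1.7 4.9 2.5
  endloop
 endfacet
 facet normal -0.957 -0.289 -0.002
  outer loop
   vertex 2.9 0.9 4.9
   vertex 1.7 4.9 2.5
   vertex 3.0 0.6 1.0
  endloop
 endfacet
 facet normal 0.101 0.628 -0.772
  outer loop
   vertex 4.2 2.9 1.2
   vertex 1.7 4.9 2.5
   vertex 4.8 4.4 2.5
  endloop
 endfacet
 facet normal -0.294 0.234 -0.927
  outer loop
   vertex 4.2 2.9 1.2
   vertex 3.0 0.6 1.0
   vertex 1.7 4.9 2.5
  endloop
 endfacet
 facet normal 0.899 -0.431 0.083
  outer loop
   vertex 4.2 2.9 1.2
   vertex 4.8 4.4 2.5
   vertex 2.9 0.9 4.9
  endloop
 endfacet
 facet normal 0.883 -0.466 0.058
  outer loop
   vertex 4.2 2.9 1.2
   vertex 2.9 0.9 4.9
   vertex 3.0 0.6 1.0
  endloop
 endfacet
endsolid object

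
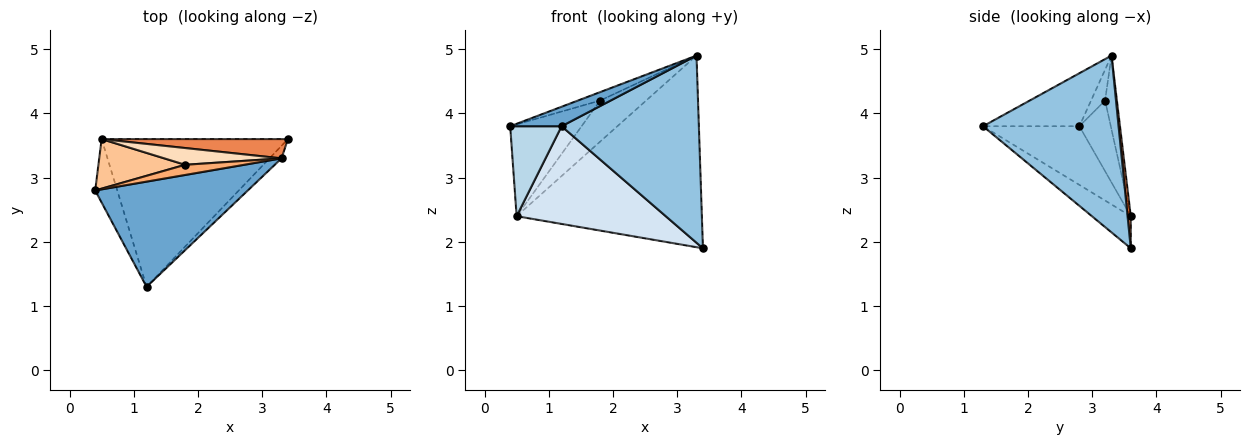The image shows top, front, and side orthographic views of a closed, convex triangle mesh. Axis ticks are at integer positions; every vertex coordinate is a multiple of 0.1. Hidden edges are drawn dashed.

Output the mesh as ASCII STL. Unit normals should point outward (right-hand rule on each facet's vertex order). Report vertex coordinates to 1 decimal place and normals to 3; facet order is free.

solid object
 facet normal -0.323 -0.172 0.930
  outer loop
   vertex 3.3 3.3 4.9
   vertex 0.4 2.8 3.8
   vertex 1.2 1.3 3.8
  endloop
 endfacet
 facet normal 0.702 -0.711 -0.048
  outer loop
   vertex 3.3 3.3 4.9
   vertex 1.2 1.3 3.8
   vertex 3.4 3.6 1.9
  endloop
 endfacet
 facet normal -0.837 -0.447 -0.315
  outer loop
   vertex 0.5 3.6 2.4
   vertex 1.2 1.3 3.8
   vertex 0.4 2.8 3.8
  endloop
 endfacet
 facet normal -0.142 -0.546 -0.826
  outer loop
   vertex 0.5 3.6 2.4
   vertex 3.4 3.6 1.9
   vertex 1.2 1.3 3.8
  endloop
 endfacet
 facet normal 0.017 0.995 0.100
  outer loop
   vertex 0.5 3.6 2.4
   vertex 3.3 3.3 4.9
   vertex 3.4 3.6 1.9
  endloop
 endfacet
 facet normal -0.373 0.591 0.715
  outer loop
   vertex 1.8 3.2 4.2
   vertex 0.4 2.8 3.8
   vertex 3.3 3.3 4.9
  endloop
 endfacet
 facet normal -0.361 0.821 0.443
  outer loop
   vertex 1.8 3.2 4.2
   vertex 0.5 3.6 2.4
   vertex 0.4 2.8 3.8
  endloop
 endfacet
 facet normal -0.231 0.901 0.367
  outer loop
   vertex 1.8 3.2 4.2
   vertex 3.3 3.3 4.9
   vertex 0.5 3.6 2.4
  endloop
 endfacet
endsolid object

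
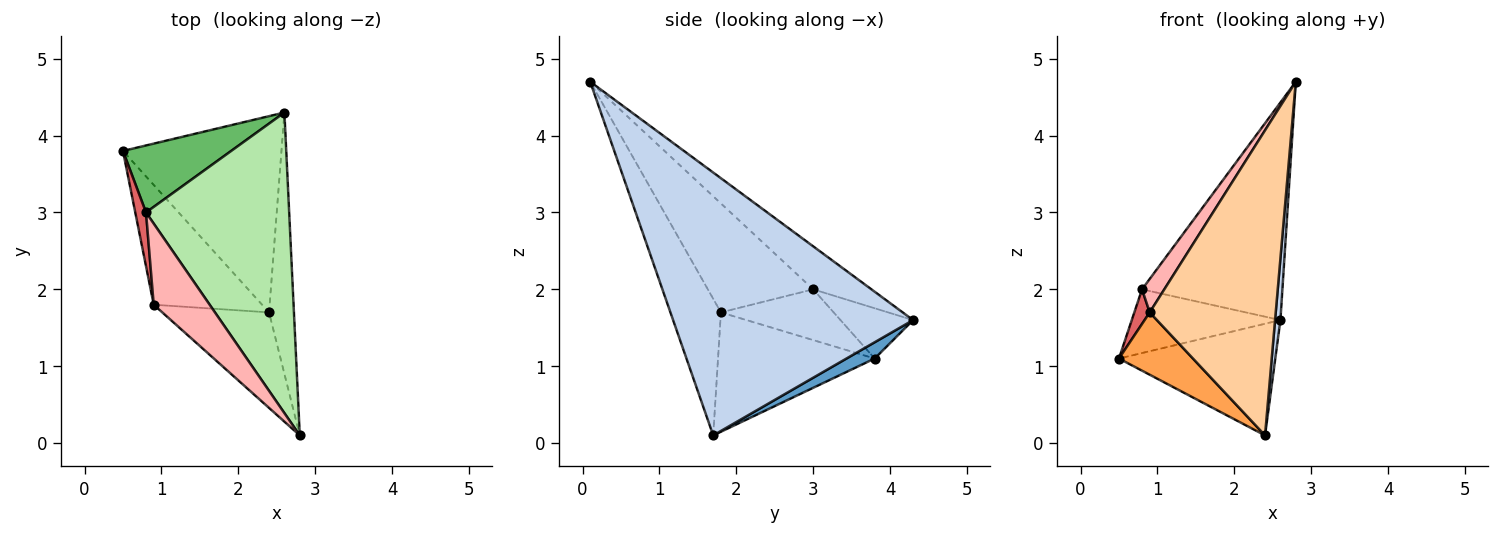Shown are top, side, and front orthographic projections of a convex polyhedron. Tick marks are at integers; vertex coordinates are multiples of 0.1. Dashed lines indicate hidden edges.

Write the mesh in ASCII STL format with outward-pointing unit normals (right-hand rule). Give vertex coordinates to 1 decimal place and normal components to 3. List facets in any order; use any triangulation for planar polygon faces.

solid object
 facet normal 0.089 0.493 -0.866
  outer loop
   vertex 2.4 1.7 0.1
   vertex 0.5 3.8 1.1
   vertex 2.6 4.3 1.6
  endloop
 endfacet
 facet normal 0.995 -0.022 -0.094
  outer loop
   vertex 2.4 1.7 0.1
   vertex 2.6 4.3 1.6
   vertex 2.8 0.1 4.7
  endloop
 endfacet
 facet normal -0.699 -0.330 -0.635
  outer loop
   vertex 0.9 1.8 1.7
   vertex 0.5 3.8 1.1
   vertex 2.4 1.7 0.1
  endloop
 endfacet
 facet normal -0.357 -0.891 -0.279
  outer loop
   vertex 0.9 1.8 1.7
   vertex 2.4 1.7 0.1
   vertex 2.8 0.1 4.7
  endloop
 endfacet
 facet normal -0.319 0.653 0.687
  outer loop
   vertex 0.8 3.0 2.0
   vertex 2.6 4.3 1.6
   vertex 0.5 3.8 1.1
  endloop
 endfacet
 facet normal -0.237 0.570 0.787
  outer loop
   vertex 0.8 3.0 2.0
   vertex 2.8 0.1 4.7
   vertex 2.6 4.3 1.6
  endloop
 endfacet
 facet normal -0.970 -0.132 0.206
  outer loop
   vertex 0.8 3.0 2.0
   vertex 0.5 3.8 1.1
   vertex 0.9 1.8 1.7
  endloop
 endfacet
 facet normal -0.874 -0.185 0.449
  outer loop
   vertex 0.8 3.0 2.0
   vertex 0.9 1.8 1.7
   vertex 2.8 0.1 4.7
  endloop
 endfacet
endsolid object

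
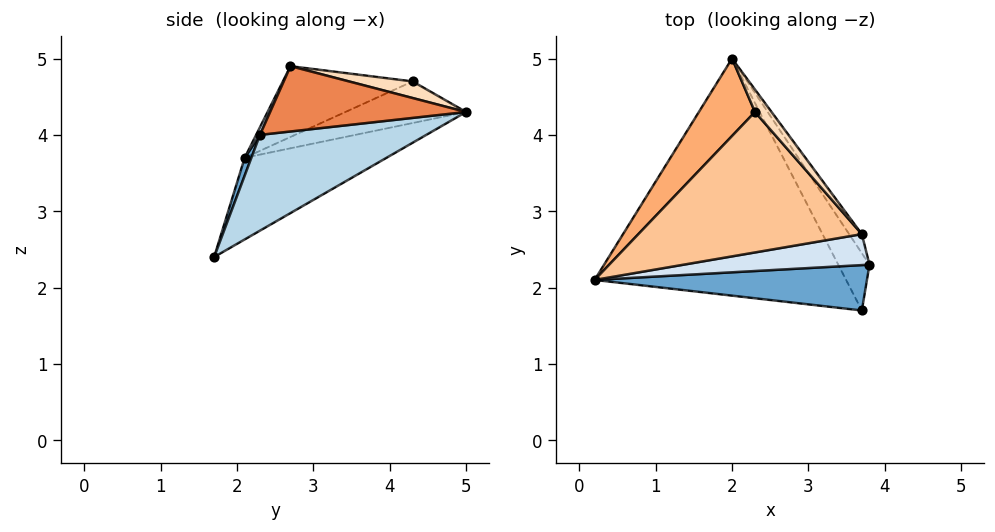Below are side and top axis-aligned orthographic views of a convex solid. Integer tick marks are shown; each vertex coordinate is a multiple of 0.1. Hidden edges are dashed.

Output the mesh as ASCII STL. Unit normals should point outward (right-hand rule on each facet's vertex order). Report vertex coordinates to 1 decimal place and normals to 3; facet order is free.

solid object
 facet normal 0.023 -0.937 0.350
  outer loop
   vertex 3.7 1.7 2.4
   vertex 3.8 2.3 4.0
   vertex 0.2 2.1 3.7
  endloop
 endfacet
 facet normal -0.288 0.362 -0.887
  outer loop
   vertex 3.7 1.7 2.4
   vertex 0.2 2.1 3.7
   vertex 2.0 5.0 4.3
  endloop
 endfacet
 facet normal 0.790 0.556 -0.258
  outer loop
   vertex 3.7 1.7 2.4
   vertex 2.0 5.0 4.3
   vertex 3.8 2.3 4.0
  endloop
 endfacet
 facet normal 0.017 -0.913 0.408
  outer loop
   vertex 3.7 2.7 4.9
   vertex 0.2 2.1 3.7
   vertex 3.8 2.3 4.0
  endloop
 endfacet
 facet normal 0.813 0.560 -0.158
  outer loop
   vertex 3.7 2.7 4.9
   vertex 3.8 2.3 4.0
   vertex 2.0 5.0 4.3
  endloop
 endfacet
 facet normal -0.584 0.200 0.787
  outer loop
   vertex 2.3 4.3 4.7
   vertex 2.0 5.0 4.3
   vertex 0.2 2.1 3.7
  endloop
 endfacet
 facet normal -0.299 -0.144 0.943
  outer loop
   vertex 2.3 4.3 4.7
   vertex 0.2 2.1 3.7
   vertex 3.7 2.7 4.9
  endloop
 endfacet
 facet normal 0.577 0.577 0.577
  outer loop
   vertex 2.3 4.3 4.7
   vertex 3.7 2.7 4.9
   vertex 2.0 5.0 4.3
  endloop
 endfacet
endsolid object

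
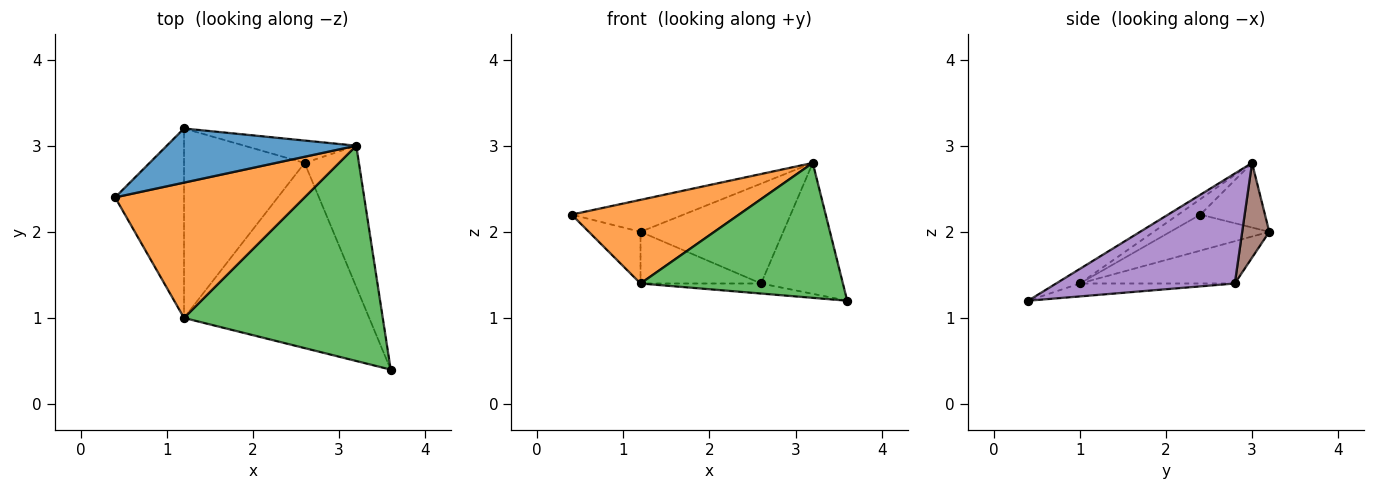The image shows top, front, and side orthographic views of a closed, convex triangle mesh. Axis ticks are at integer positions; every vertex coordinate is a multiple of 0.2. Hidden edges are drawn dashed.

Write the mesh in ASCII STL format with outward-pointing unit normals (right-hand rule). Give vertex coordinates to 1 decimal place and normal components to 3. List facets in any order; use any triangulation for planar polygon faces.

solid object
 facet normal -0.282 0.488 0.826
  outer loop
   vertex 1.2 3.2 2.0
   vertex 0.4 2.4 2.2
   vertex 3.2 3.0 2.8
  endloop
 endfacet
 facet normal -0.069 -0.525 0.849
  outer loop
   vertex 1.2 1.0 1.4
   vertex 3.2 3.0 2.8
   vertex 0.4 2.4 2.2
  endloop
 endfacet
 facet normal -0.062 -0.530 0.846
  outer loop
   vertex 1.2 1.0 1.4
   vertex 3.6 0.4 1.2
   vertex 3.2 3.0 2.8
  endloop
 endfacet
 facet normal -0.450 0.235 -0.861
  outer loop
   vertex 1.2 1.0 1.4
   vertex 0.4 2.4 2.2
   vertex 1.2 3.2 2.0
  endloop
 endfacet
 facet normal 0.829 0.380 -0.410
  outer loop
   vertex 2.6 2.8 1.4
   vertex 3.2 3.0 2.8
   vertex 3.6 0.4 1.2
  endloop
 endfacet
 facet normal 0.182 0.959 -0.215
  outer loop
   vertex 2.6 2.8 1.4
   vertex 1.2 3.2 2.0
   vertex 3.2 3.0 2.8
  endloop
 endfacet
 facet normal -0.069 0.054 -0.996
  outer loop
   vertex 2.6 2.8 1.4
   vertex 3.6 0.4 1.2
   vertex 1.2 1.0 1.4
  endloop
 endfacet
 facet normal -0.320 0.249 -0.914
  outer loop
   vertex 2.6 2.8 1.4
   vertex 1.2 1.0 1.4
   vertex 1.2 3.2 2.0
  endloop
 endfacet
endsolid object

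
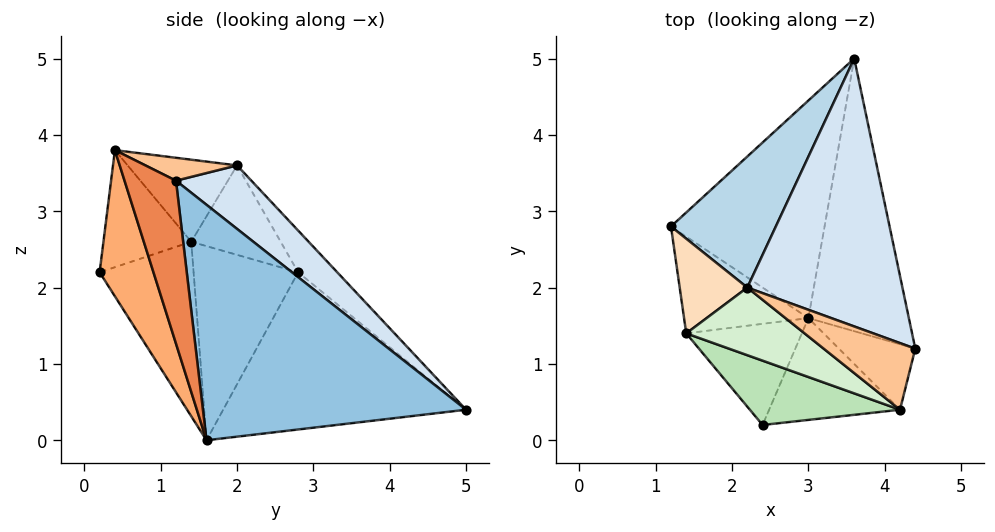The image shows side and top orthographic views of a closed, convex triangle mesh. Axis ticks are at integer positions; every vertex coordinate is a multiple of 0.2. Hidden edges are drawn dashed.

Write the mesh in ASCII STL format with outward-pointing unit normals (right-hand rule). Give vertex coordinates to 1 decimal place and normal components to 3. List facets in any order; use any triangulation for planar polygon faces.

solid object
 facet normal -0.700 0.204 -0.684
  outer loop
   vertex 3.0 1.6 0.0
   vertex 1.2 2.8 2.2
   vertex 3.6 5.0 0.4
  endloop
 endfacet
 facet normal 0.914 -0.115 -0.390
  outer loop
   vertex 3.0 1.6 0.0
   vertex 3.6 5.0 0.4
   vertex 4.4 1.2 3.4
  endloop
 endfacet
 facet normal -0.241 0.758 0.606
  outer loop
   vertex 2.2 2.0 3.6
   vertex 3.6 5.0 0.4
   vertex 1.2 2.8 2.2
  endloop
 endfacet
 facet normal 0.294 0.630 0.719
  outer loop
   vertex 2.2 2.0 3.6
   vertex 4.4 1.2 3.4
   vertex 3.6 5.0 0.4
  endloop
 endfacet
 facet normal 0.829 -0.402 -0.389
  outer loop
   vertex 4.2 0.4 3.8
   vertex 3.0 1.6 0.0
   vertex 4.4 1.2 3.4
  endloop
 endfacet
 facet normal 0.440 -0.807 -0.394
  outer loop
   vertex 4.2 0.4 3.8
   vertex 2.4 0.2 2.2
   vertex 3.0 1.6 0.0
  endloop
 endfacet
 facet normal 0.223 0.391 0.893
  outer loop
   vertex 4.2 0.4 3.8
   vertex 4.4 1.2 3.4
   vertex 2.2 2.0 3.6
  endloop
 endfacet
 facet normal -0.796 0.058 0.602
  outer loop
   vertex 1.4 1.4 2.6
   vertex 2.2 2.0 3.6
   vertex 1.2 2.8 2.2
  endloop
 endfacet
 facet normal -0.812 -0.265 -0.520
  outer loop
   vertex 1.4 1.4 2.6
   vertex 1.2 2.8 2.2
   vertex 3.0 1.6 0.0
  endloop
 endfacet
 facet normal -0.742 -0.455 -0.492
  outer loop
   vertex 1.4 1.4 2.6
   vertex 3.0 1.6 0.0
   vertex 2.4 0.2 2.2
  endloop
 endfacet
 facet normal -0.486 -0.613 0.623
  outer loop
   vertex 1.4 1.4 2.6
   vertex 2.4 0.2 2.2
   vertex 4.2 0.4 3.8
  endloop
 endfacet
 facet normal -0.487 -0.521 0.702
  outer loop
   vertex 1.4 1.4 2.6
   vertex 4.2 0.4 3.8
   vertex 2.2 2.0 3.6
  endloop
 endfacet
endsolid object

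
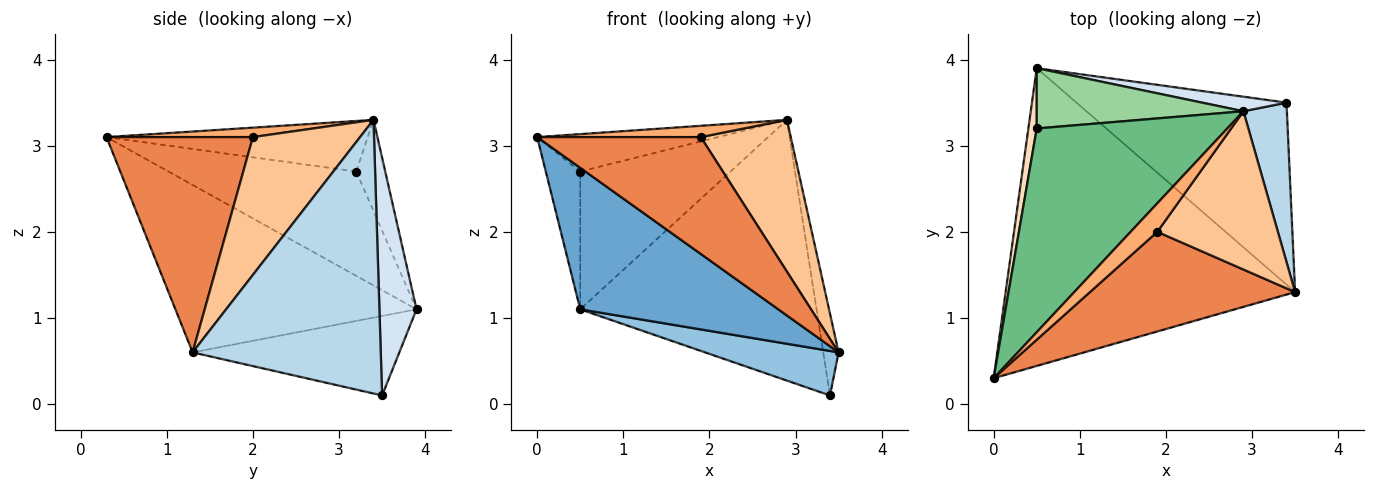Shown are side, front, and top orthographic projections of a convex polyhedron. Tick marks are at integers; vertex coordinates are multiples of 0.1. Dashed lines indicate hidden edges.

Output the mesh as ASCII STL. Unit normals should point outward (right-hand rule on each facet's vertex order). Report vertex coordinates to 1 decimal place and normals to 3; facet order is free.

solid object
 facet normal -0.463 -0.380 -0.801
  outer loop
   vertex 0.5 3.9 1.1
   vertex 3.5 1.3 0.6
   vertex 0.0 0.3 3.1
  endloop
 endfacet
 facet normal -0.345 -0.223 -0.912
  outer loop
   vertex 3.4 3.5 0.1
   vertex 3.5 1.3 0.6
   vertex 0.5 3.9 1.1
  endloop
 endfacet
 facet normal 0.984 0.080 0.156
  outer loop
   vertex 3.4 3.5 0.1
   vertex 2.9 3.4 3.3
   vertex 3.5 1.3 0.6
  endloop
 endfacet
 facet normal 0.155 0.986 0.055
  outer loop
   vertex 3.4 3.5 0.1
   vertex 0.5 3.9 1.1
   vertex 2.9 3.4 3.3
  endloop
 endfacet
 facet normal 0.563 -0.629 0.536
  outer loop
   vertex 1.9 2.0 3.1
   vertex 0.0 0.3 3.1
   vertex 3.5 1.3 0.6
  endloop
 endfacet
 facet normal 0.313 -0.350 0.883
  outer loop
   vertex 1.9 2.0 3.1
   vertex 2.9 3.4 3.3
   vertex 0.0 0.3 3.1
  endloop
 endfacet
 facet normal 0.636 -0.534 0.557
  outer loop
   vertex 1.9 2.0 3.1
   vertex 3.5 1.3 0.6
   vertex 2.9 3.4 3.3
  endloop
 endfacet
 facet normal -0.981 0.180 0.079
  outer loop
   vertex 0.5 3.2 2.7
   vertex 0.5 3.9 1.1
   vertex 0.0 0.3 3.1
  endloop
 endfacet
 facet normal -0.252 0.175 0.952
  outer loop
   vertex 0.5 3.2 2.7
   vertex 0.0 0.3 3.1
   vertex 2.9 3.4 3.3
  endloop
 endfacet
 facet normal -0.174 0.902 0.395
  outer loop
   vertex 0.5 3.2 2.7
   vertex 2.9 3.4 3.3
   vertex 0.5 3.9 1.1
  endloop
 endfacet
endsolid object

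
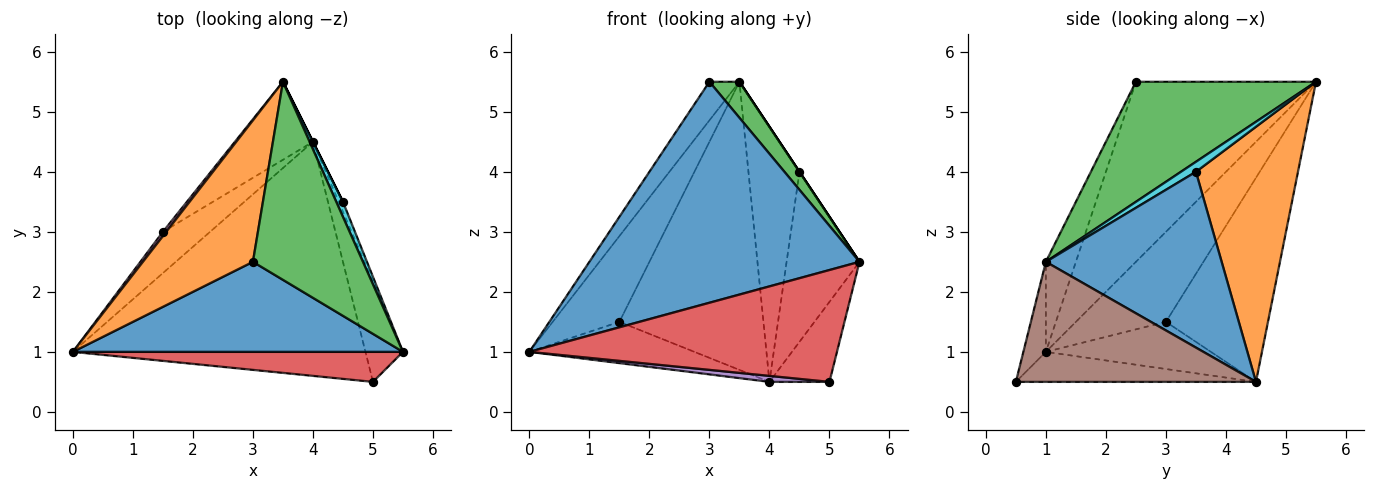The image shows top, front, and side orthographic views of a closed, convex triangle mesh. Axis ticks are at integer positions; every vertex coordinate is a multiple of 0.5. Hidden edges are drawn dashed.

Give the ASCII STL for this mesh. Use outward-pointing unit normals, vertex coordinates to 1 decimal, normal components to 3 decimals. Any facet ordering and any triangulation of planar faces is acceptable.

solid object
 facet normal -0.102 -0.921 0.375
  outer loop
   vertex 3.0 2.5 5.5
   vertex 0.0 1.0 1.0
   vertex 5.5 1.0 2.5
  endloop
 endfacet
 facet normal -0.845 0.141 0.516
  outer loop
   vertex 3.0 2.5 5.5
   vertex 3.5 5.5 5.5
   vertex 0.0 1.0 1.0
  endloop
 endfacet
 facet normal 0.732 -0.122 0.671
  outer loop
   vertex 3.0 2.5 5.5
   vertex 5.5 1.0 2.5
   vertex 3.5 5.5 5.5
  endloop
 endfacet
 facet normal -0.070 -0.963 0.258
  outer loop
   vertex 5.0 0.5 0.5
   vertex 5.5 1.0 2.5
   vertex 0.0 1.0 1.0
  endloop
 endfacet
 facet normal -0.102 -0.025 -0.994
  outer loop
   vertex 5.0 0.5 0.5
   vertex 0.0 1.0 1.0
   vertex 4.0 4.5 0.5
  endloop
 endfacet
 facet normal 0.928 0.232 -0.290
  outer loop
   vertex 5.0 0.5 0.5
   vertex 4.0 4.5 0.5
   vertex 5.5 1.0 2.5
  endloop
 endfacet
 facet normal -0.803 0.595 0.030
  outer loop
   vertex 1.5 3.0 1.5
   vertex 0.0 1.0 1.0
   vertex 3.5 5.5 5.5
  endloop
 endfacet
 facet normal -0.577 0.577 -0.577
  outer loop
   vertex 1.5 3.0 1.5
   vertex 4.0 4.5 0.5
   vertex 0.0 1.0 1.0
  endloop
 endfacet
 facet normal -0.564 0.797 -0.216
  outer loop
   vertex 1.5 3.0 1.5
   vertex 3.5 5.5 5.5
   vertex 4.0 4.5 0.5
  endloop
 endfacet
 facet normal 0.832 0.000 0.555
  outer loop
   vertex 4.5 3.5 4.0
   vertex 3.5 5.5 5.5
   vertex 5.5 1.0 2.5
  endloop
 endfacet
 facet normal 0.924 0.383 -0.023
  outer loop
   vertex 4.5 3.5 4.0
   vertex 5.5 1.0 2.5
   vertex 4.0 4.5 0.5
  endloop
 endfacet
 facet normal 0.894 0.447 0.000
  outer loop
   vertex 4.5 3.5 4.0
   vertex 4.0 4.5 0.5
   vertex 3.5 5.5 5.5
  endloop
 endfacet
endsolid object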